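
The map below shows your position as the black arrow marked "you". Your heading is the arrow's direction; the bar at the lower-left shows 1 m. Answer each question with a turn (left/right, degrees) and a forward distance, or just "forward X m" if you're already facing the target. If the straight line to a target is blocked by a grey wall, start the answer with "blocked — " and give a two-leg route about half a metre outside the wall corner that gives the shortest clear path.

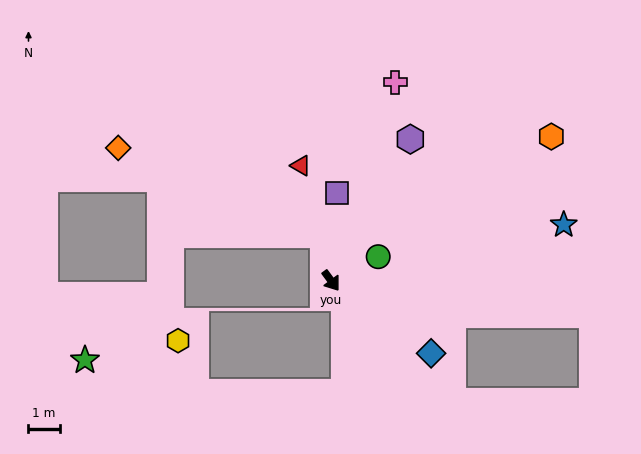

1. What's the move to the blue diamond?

turn left 18°, forward 3.9 m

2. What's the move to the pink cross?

turn left 126°, forward 6.7 m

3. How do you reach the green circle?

turn left 81°, forward 1.7 m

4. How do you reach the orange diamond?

blocked — turn left 153°, forward 1.5 m, then turn left 58°, forward 7.1 m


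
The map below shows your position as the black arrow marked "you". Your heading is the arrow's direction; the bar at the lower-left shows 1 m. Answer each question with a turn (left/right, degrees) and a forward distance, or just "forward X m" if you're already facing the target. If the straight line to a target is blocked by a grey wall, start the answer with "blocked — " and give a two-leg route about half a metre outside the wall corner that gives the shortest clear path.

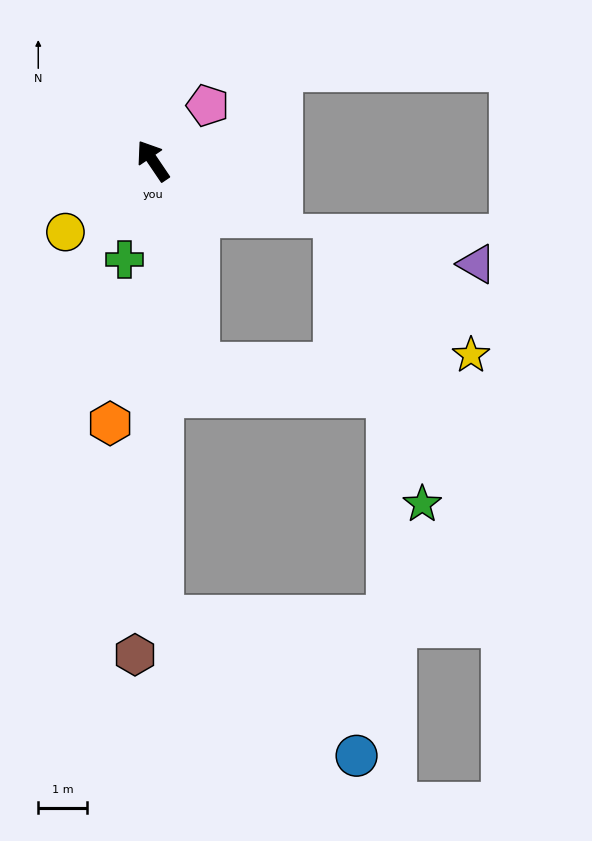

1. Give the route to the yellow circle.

turn left 95°, forward 2.3 m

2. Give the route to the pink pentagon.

turn right 79°, forward 1.6 m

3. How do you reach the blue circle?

blocked — turn left 147°, forward 9.3 m, then turn left 53°, forward 4.9 m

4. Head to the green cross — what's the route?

turn left 130°, forward 2.1 m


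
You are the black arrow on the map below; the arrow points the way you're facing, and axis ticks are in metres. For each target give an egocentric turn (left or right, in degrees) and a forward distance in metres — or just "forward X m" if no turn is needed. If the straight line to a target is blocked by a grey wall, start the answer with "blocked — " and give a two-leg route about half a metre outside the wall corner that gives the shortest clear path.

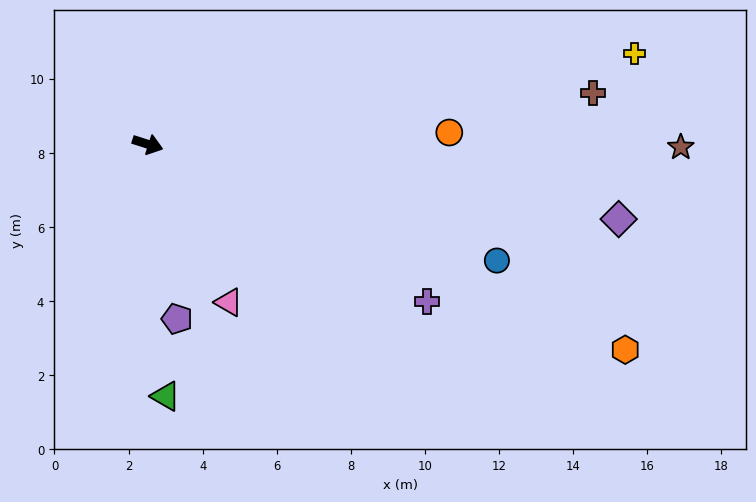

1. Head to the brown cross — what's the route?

turn left 24°, forward 12.1 m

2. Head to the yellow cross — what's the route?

turn left 28°, forward 13.4 m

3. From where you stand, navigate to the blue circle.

forward 9.9 m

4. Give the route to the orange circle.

turn left 20°, forward 8.1 m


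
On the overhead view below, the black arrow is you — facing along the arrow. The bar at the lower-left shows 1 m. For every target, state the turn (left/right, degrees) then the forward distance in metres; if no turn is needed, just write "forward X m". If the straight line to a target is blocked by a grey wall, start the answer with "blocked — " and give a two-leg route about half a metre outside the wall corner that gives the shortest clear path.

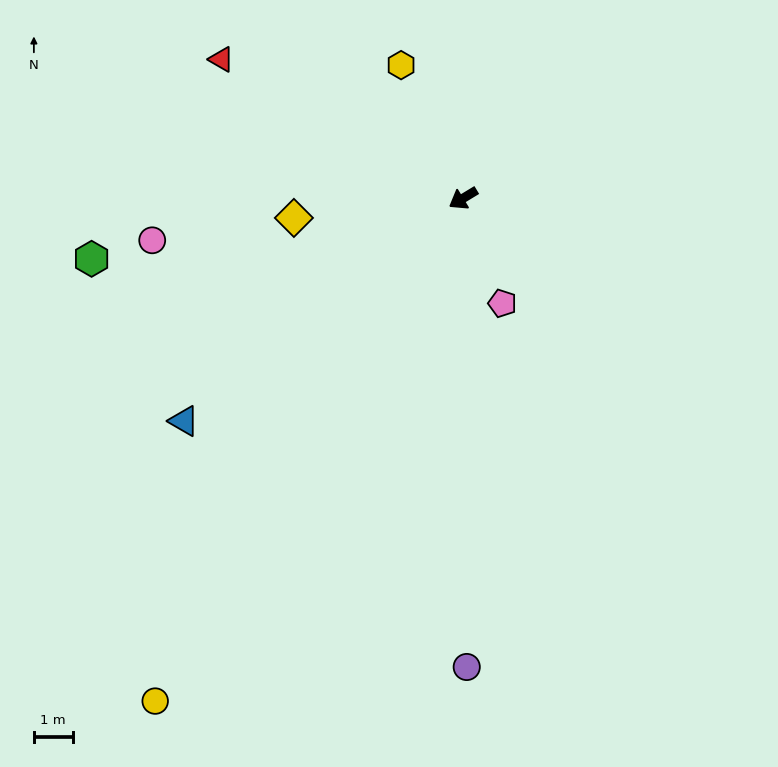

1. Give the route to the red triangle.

turn right 61°, forward 7.2 m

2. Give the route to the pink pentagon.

turn left 79°, forward 2.9 m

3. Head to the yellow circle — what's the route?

turn left 27°, forward 15.2 m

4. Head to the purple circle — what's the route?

turn left 59°, forward 12.1 m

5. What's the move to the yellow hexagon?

turn right 96°, forward 3.8 m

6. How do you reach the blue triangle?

turn left 7°, forward 9.2 m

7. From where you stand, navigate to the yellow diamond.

turn right 25°, forward 4.4 m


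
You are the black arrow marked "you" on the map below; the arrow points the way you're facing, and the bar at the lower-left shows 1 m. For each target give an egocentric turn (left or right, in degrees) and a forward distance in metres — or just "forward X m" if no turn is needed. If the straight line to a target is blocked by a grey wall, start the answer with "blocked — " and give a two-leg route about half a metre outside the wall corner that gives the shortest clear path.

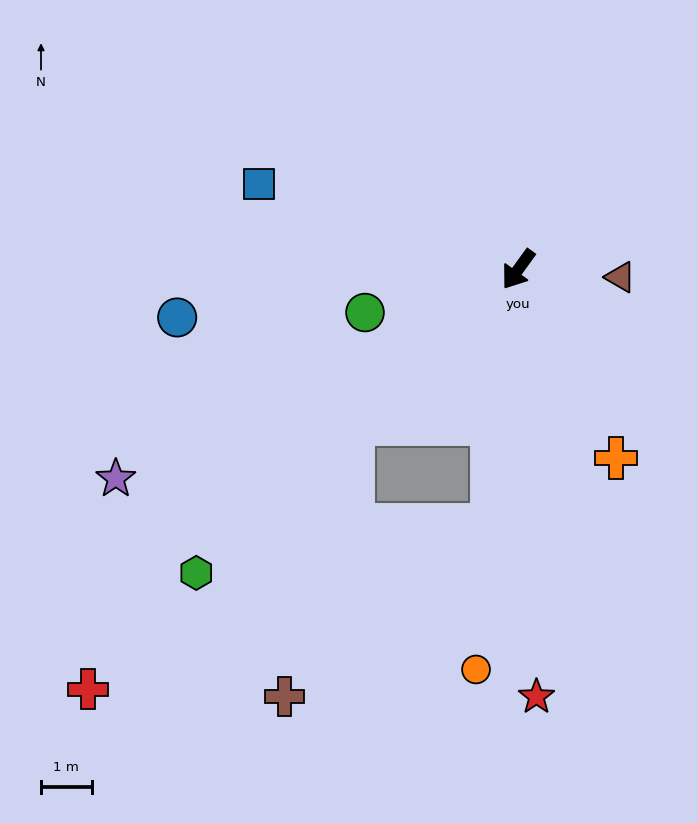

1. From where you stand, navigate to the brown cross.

blocked — turn right 11°, forward 4.5 m, then turn left 33°, forward 5.6 m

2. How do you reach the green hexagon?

turn right 11°, forward 8.8 m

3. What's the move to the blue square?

turn right 72°, forward 5.4 m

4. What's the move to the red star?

turn left 38°, forward 8.5 m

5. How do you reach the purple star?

turn right 27°, forward 9.0 m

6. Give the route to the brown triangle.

turn left 122°, forward 2.0 m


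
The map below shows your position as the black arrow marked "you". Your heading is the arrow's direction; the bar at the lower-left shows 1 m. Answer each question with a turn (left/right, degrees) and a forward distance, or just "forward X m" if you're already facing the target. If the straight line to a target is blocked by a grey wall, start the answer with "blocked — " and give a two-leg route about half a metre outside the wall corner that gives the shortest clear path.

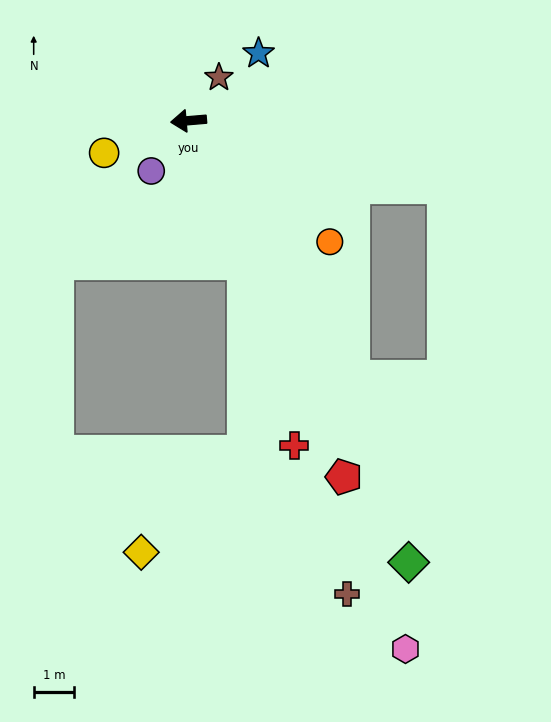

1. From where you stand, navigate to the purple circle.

turn left 49°, forward 1.5 m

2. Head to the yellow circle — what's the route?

turn left 16°, forward 2.2 m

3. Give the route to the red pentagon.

turn left 109°, forward 9.6 m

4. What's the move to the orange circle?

turn left 135°, forward 4.6 m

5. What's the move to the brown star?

turn right 130°, forward 1.3 m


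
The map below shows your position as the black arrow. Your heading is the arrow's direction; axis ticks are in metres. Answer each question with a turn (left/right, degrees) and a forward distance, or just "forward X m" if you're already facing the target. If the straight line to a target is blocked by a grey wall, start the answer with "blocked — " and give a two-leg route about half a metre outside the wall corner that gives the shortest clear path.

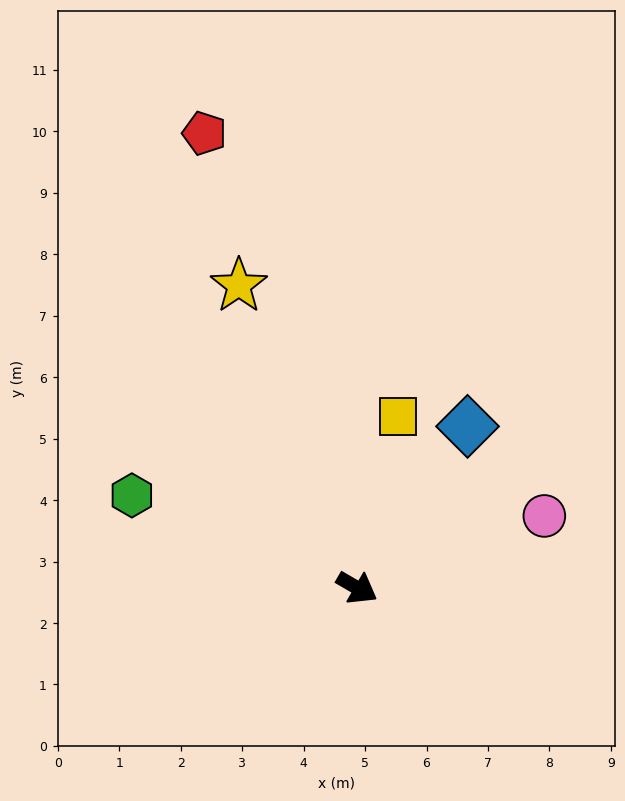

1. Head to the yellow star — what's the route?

turn left 142°, forward 5.3 m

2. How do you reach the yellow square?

turn left 107°, forward 2.9 m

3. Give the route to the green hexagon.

turn right 172°, forward 4.0 m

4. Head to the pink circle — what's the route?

turn left 51°, forward 3.3 m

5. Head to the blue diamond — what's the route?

turn left 86°, forward 3.2 m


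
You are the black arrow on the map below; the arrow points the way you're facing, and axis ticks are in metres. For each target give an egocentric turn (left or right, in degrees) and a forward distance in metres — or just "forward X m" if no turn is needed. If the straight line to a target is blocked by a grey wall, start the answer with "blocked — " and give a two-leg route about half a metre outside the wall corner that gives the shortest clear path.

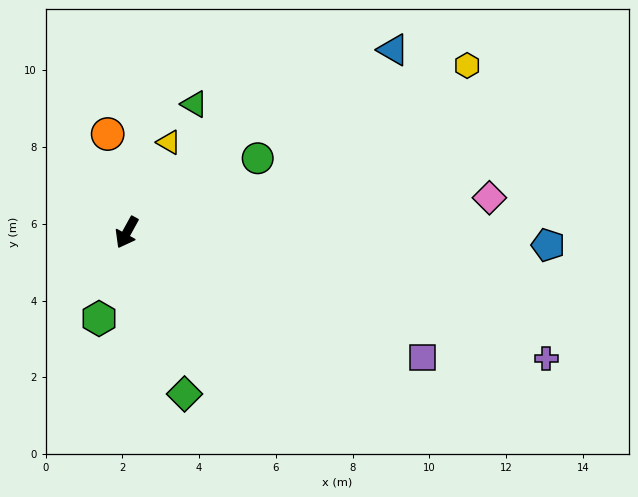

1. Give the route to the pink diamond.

turn left 124°, forward 9.5 m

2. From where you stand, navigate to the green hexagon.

turn left 11°, forward 2.4 m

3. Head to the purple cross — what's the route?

turn left 102°, forward 11.4 m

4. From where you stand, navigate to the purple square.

turn left 96°, forward 8.4 m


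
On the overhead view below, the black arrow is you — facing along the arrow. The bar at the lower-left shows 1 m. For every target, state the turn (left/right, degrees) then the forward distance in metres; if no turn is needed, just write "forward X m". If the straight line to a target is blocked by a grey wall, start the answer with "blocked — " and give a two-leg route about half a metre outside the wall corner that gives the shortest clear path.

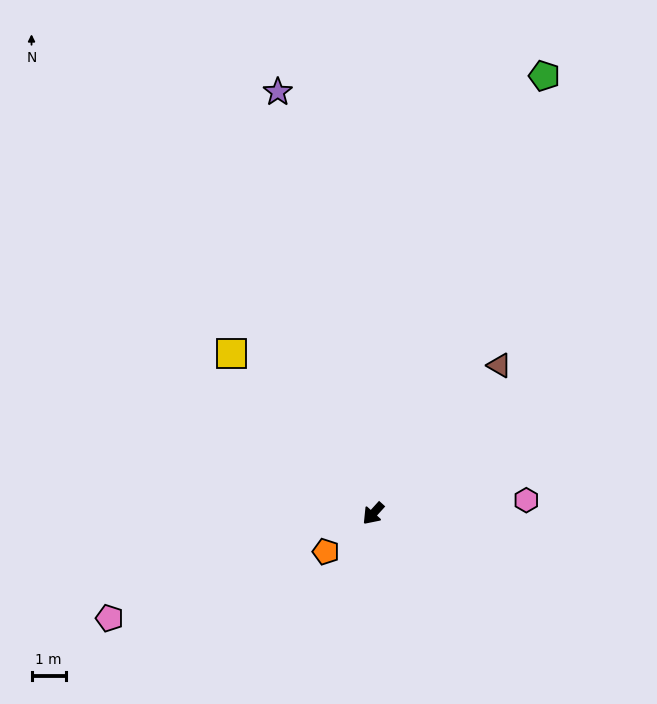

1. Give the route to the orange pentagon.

turn right 9°, forward 1.8 m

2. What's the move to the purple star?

turn right 125°, forward 12.7 m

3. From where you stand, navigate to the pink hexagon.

turn left 137°, forward 4.5 m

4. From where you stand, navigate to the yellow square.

turn right 96°, forward 6.2 m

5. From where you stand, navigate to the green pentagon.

turn right 159°, forward 13.8 m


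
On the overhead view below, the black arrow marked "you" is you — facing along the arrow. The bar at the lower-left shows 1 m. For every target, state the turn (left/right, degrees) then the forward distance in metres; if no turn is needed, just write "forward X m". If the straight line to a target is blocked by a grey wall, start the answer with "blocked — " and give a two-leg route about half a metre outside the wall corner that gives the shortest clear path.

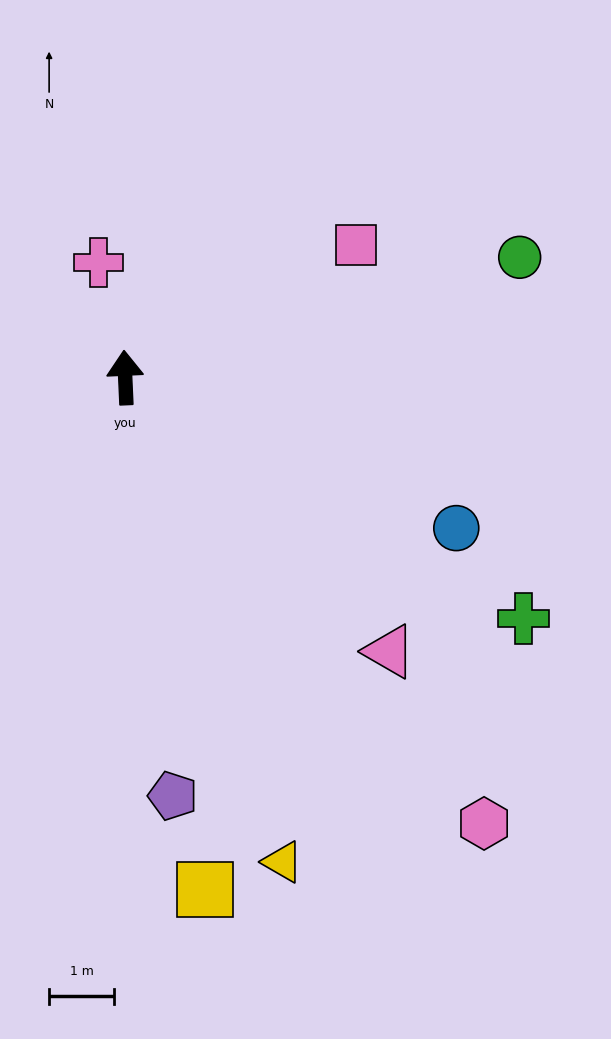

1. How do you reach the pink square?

turn right 63°, forward 4.1 m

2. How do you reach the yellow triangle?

turn right 165°, forward 7.8 m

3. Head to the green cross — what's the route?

turn right 124°, forward 7.1 m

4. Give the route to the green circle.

turn right 76°, forward 6.3 m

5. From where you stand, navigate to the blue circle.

turn right 117°, forward 5.6 m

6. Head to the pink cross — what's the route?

turn left 10°, forward 1.8 m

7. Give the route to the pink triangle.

turn right 139°, forward 5.8 m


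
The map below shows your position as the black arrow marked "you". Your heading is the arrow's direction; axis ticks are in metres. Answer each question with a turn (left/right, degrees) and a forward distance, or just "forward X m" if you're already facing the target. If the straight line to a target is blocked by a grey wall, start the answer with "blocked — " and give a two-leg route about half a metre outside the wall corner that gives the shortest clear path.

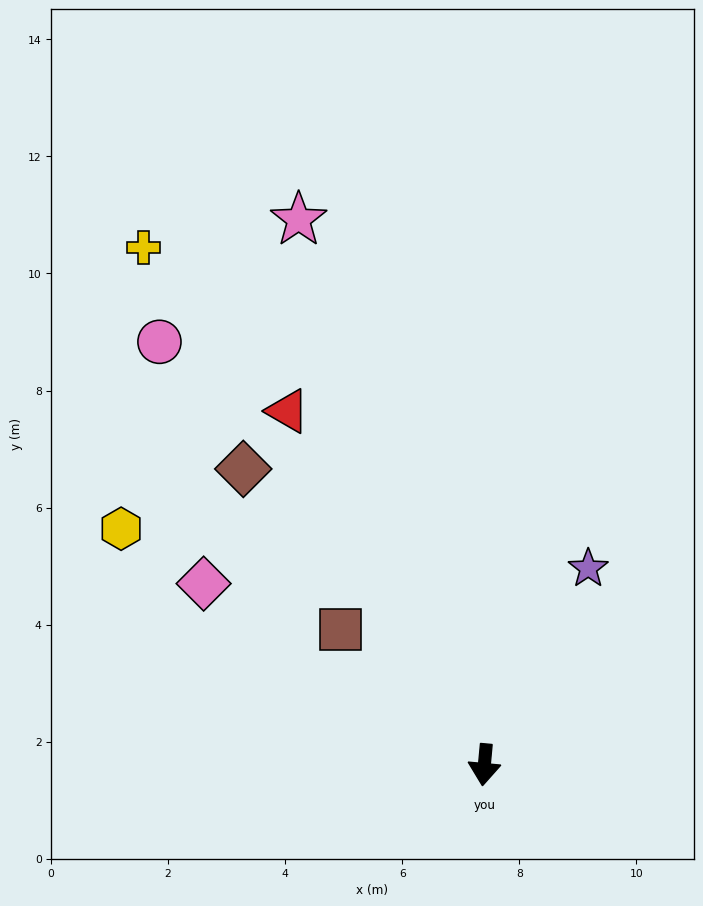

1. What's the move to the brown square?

turn right 128°, forward 3.4 m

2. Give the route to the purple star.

turn left 157°, forward 3.8 m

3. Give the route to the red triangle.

turn right 146°, forward 6.9 m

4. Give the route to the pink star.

turn right 156°, forward 9.8 m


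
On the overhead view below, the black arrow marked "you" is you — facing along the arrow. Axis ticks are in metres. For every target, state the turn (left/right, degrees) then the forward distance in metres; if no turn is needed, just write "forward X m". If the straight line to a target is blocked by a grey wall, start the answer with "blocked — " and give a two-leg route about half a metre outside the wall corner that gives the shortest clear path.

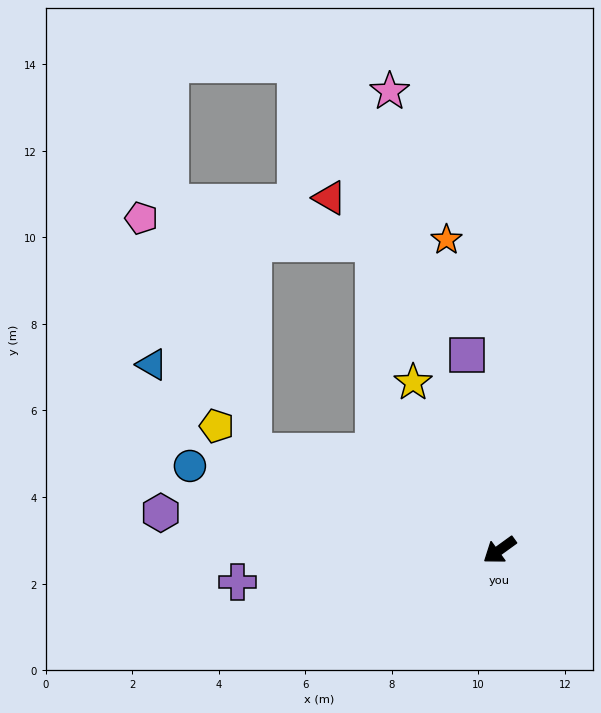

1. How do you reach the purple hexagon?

turn right 42°, forward 7.9 m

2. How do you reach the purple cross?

turn right 29°, forward 6.1 m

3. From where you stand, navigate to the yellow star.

turn right 99°, forward 4.4 m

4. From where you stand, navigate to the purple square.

turn right 116°, forward 4.6 m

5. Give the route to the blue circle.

turn right 51°, forward 7.4 m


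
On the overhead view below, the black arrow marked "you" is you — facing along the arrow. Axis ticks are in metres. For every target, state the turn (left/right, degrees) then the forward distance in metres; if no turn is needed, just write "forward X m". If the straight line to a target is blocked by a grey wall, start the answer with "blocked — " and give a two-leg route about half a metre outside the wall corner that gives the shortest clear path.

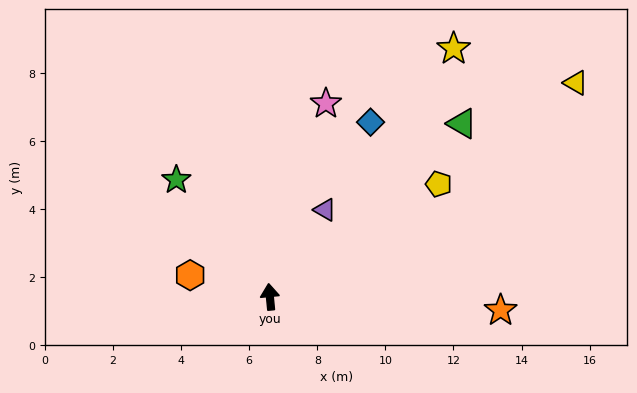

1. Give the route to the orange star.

turn right 99°, forward 6.8 m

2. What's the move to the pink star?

turn right 22°, forward 5.9 m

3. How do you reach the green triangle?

turn right 53°, forward 7.6 m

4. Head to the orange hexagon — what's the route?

turn left 69°, forward 2.4 m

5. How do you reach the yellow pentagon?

turn right 62°, forward 6.0 m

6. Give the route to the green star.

turn left 33°, forward 4.4 m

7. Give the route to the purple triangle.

turn right 38°, forward 3.0 m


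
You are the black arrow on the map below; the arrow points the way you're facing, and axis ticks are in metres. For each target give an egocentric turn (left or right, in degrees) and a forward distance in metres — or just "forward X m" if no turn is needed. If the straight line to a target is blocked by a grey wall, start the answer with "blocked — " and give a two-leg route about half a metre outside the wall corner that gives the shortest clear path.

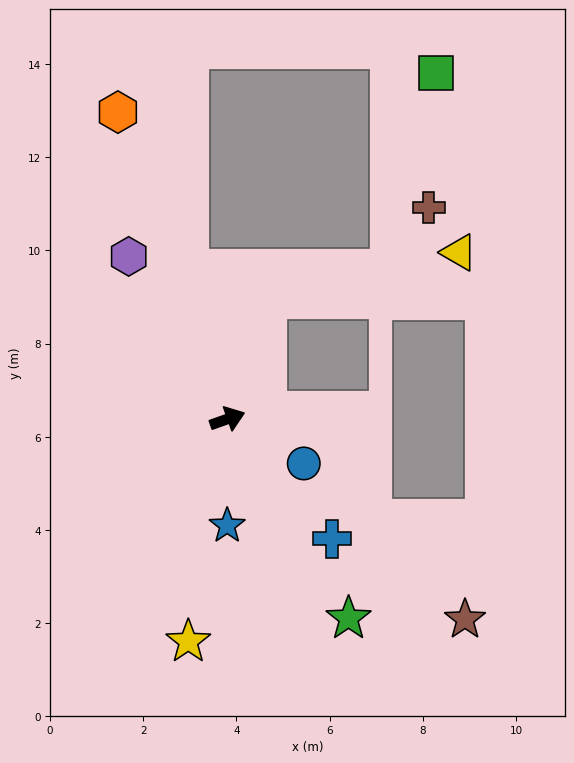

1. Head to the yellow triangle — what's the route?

blocked — turn left 52°, forward 2.7 m, then turn right 58°, forward 4.2 m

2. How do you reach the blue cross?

turn right 69°, forward 3.4 m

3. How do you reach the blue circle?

turn right 50°, forward 1.9 m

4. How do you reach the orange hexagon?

turn left 90°, forward 7.0 m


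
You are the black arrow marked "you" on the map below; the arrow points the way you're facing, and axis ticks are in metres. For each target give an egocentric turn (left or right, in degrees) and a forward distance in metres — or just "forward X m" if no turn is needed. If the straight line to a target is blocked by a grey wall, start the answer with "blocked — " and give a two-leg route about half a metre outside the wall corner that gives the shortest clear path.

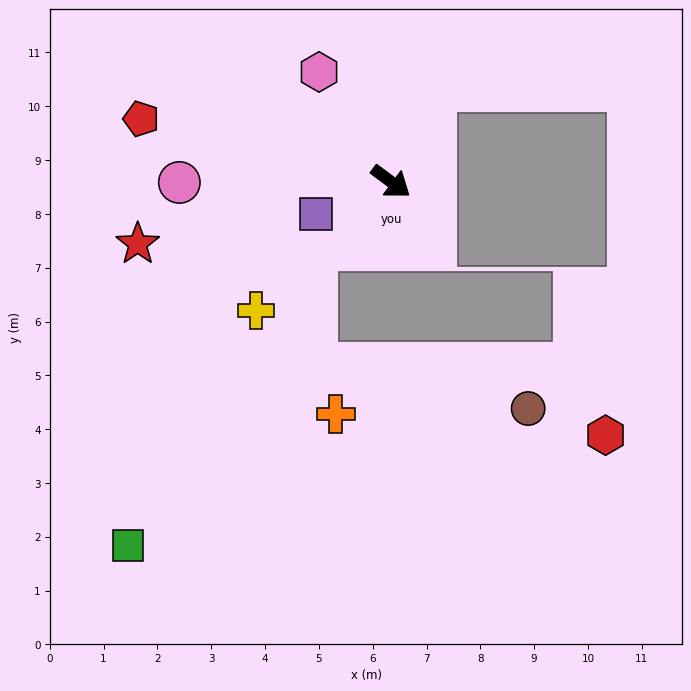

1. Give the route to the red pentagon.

turn right 157°, forward 4.8 m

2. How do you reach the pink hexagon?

turn left 160°, forward 2.4 m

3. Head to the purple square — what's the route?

turn right 120°, forward 1.5 m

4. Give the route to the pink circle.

turn right 143°, forward 3.9 m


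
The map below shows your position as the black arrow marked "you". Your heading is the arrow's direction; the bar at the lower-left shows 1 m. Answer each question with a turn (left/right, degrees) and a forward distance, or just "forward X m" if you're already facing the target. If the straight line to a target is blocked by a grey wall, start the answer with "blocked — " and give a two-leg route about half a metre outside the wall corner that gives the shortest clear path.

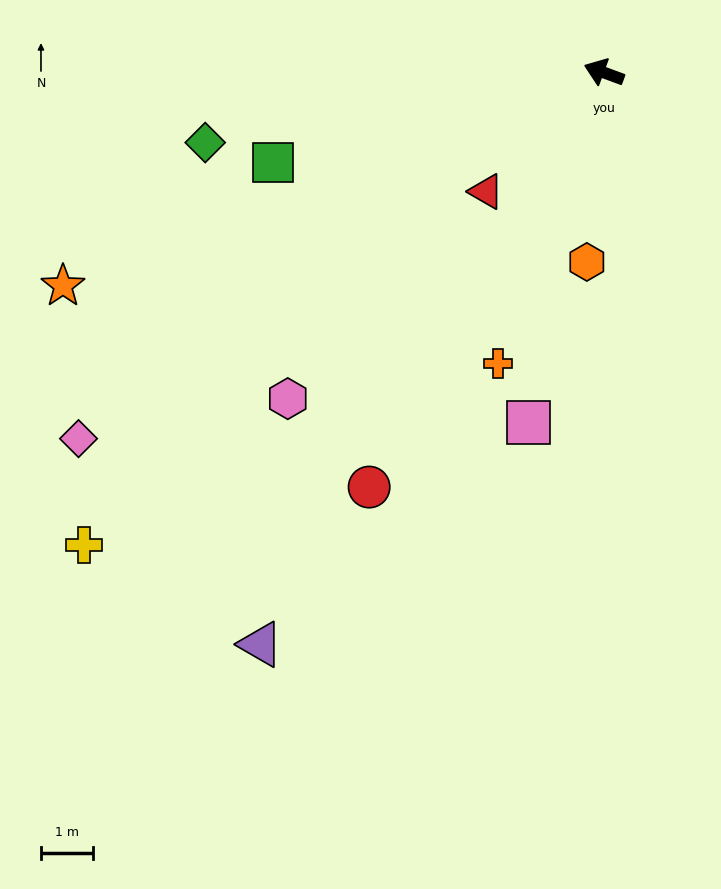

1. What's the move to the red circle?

turn left 81°, forward 9.2 m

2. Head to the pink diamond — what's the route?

turn left 55°, forward 12.4 m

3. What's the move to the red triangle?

turn left 66°, forward 3.2 m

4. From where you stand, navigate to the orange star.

turn left 42°, forward 11.3 m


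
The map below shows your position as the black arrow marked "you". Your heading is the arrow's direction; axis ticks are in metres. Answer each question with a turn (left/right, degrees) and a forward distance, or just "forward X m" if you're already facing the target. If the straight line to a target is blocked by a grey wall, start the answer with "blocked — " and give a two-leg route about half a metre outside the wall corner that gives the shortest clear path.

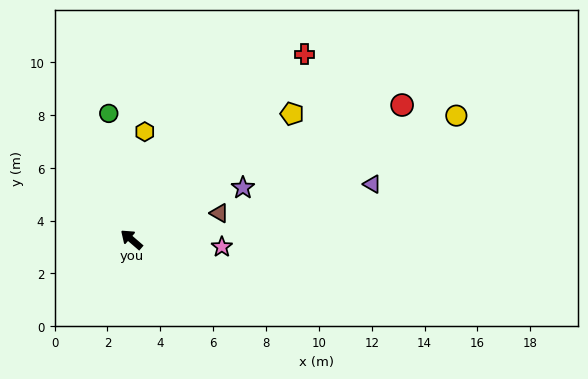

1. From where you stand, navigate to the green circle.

turn right 39°, forward 4.8 m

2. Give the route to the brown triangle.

turn right 123°, forward 3.5 m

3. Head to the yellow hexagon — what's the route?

turn right 56°, forward 4.1 m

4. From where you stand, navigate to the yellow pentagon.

turn right 101°, forward 7.7 m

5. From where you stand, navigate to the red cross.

turn right 92°, forward 9.6 m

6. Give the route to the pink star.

turn right 144°, forward 3.4 m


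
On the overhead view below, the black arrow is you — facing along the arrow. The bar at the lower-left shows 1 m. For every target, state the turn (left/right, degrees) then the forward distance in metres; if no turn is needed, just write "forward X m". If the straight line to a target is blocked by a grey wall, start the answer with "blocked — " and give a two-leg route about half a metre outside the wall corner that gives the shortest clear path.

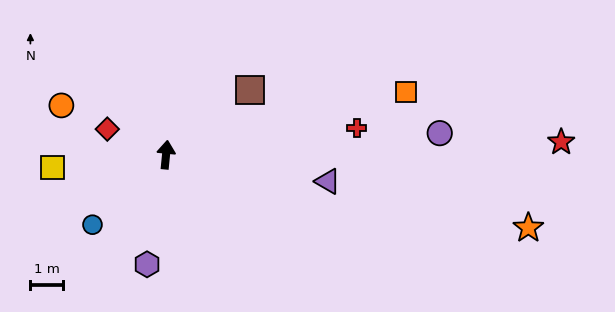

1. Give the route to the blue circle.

turn left 139°, forward 3.1 m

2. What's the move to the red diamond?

turn left 72°, forward 2.0 m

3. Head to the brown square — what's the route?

turn right 47°, forward 3.2 m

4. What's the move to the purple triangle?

turn right 94°, forward 5.0 m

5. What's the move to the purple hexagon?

turn left 176°, forward 3.4 m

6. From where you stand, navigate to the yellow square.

turn left 102°, forward 3.5 m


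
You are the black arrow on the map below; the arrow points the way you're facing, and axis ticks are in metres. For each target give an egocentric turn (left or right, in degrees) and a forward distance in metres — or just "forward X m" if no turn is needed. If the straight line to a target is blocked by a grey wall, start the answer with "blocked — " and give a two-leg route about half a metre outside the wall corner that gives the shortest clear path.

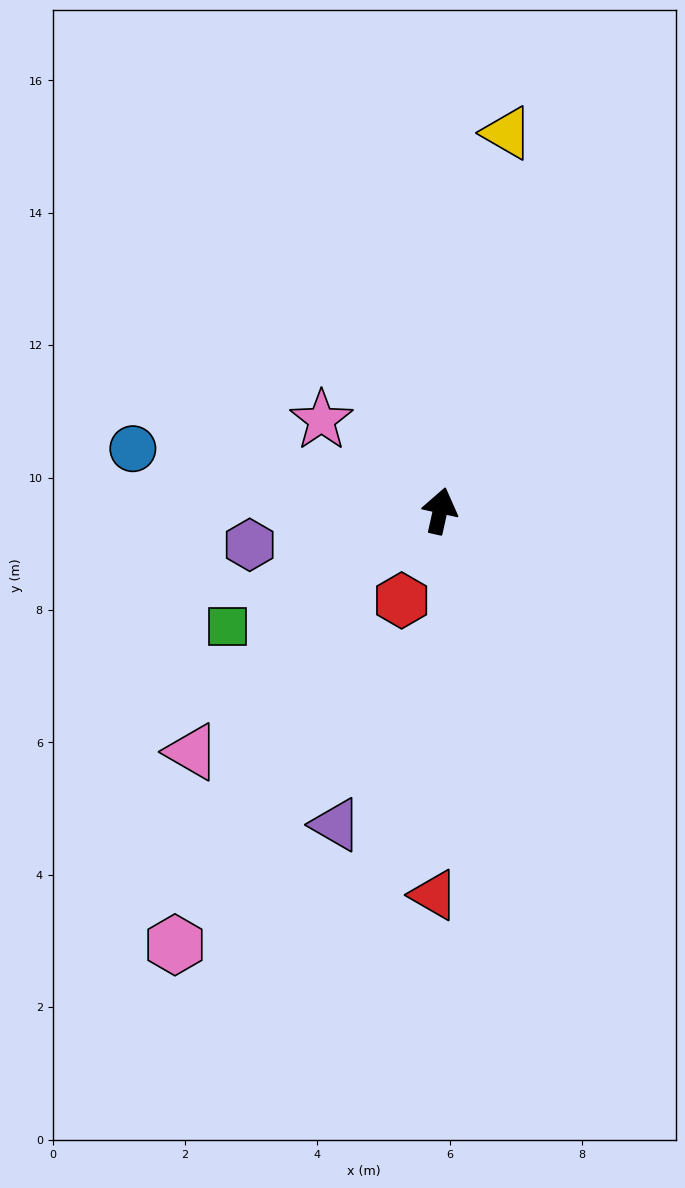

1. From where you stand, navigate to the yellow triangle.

turn left 2°, forward 5.8 m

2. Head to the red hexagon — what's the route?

turn left 169°, forward 1.5 m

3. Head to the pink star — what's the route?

turn left 65°, forward 2.3 m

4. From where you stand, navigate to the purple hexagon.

turn left 113°, forward 2.9 m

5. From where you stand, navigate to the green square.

turn left 131°, forward 3.7 m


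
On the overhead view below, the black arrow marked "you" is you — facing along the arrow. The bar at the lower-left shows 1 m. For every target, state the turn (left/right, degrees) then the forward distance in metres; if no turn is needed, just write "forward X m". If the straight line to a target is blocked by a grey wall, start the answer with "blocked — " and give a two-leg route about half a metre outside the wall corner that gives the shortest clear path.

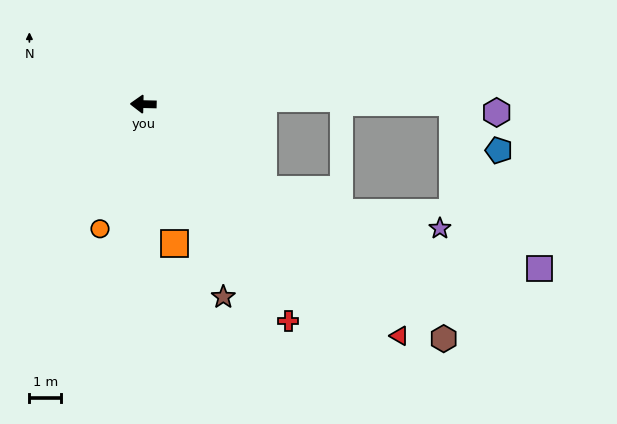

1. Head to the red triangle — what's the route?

turn left 139°, forward 10.9 m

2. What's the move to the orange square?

turn left 104°, forward 4.5 m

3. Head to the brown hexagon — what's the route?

turn left 143°, forward 12.0 m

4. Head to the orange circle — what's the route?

turn left 72°, forward 4.2 m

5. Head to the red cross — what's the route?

turn left 125°, forward 8.2 m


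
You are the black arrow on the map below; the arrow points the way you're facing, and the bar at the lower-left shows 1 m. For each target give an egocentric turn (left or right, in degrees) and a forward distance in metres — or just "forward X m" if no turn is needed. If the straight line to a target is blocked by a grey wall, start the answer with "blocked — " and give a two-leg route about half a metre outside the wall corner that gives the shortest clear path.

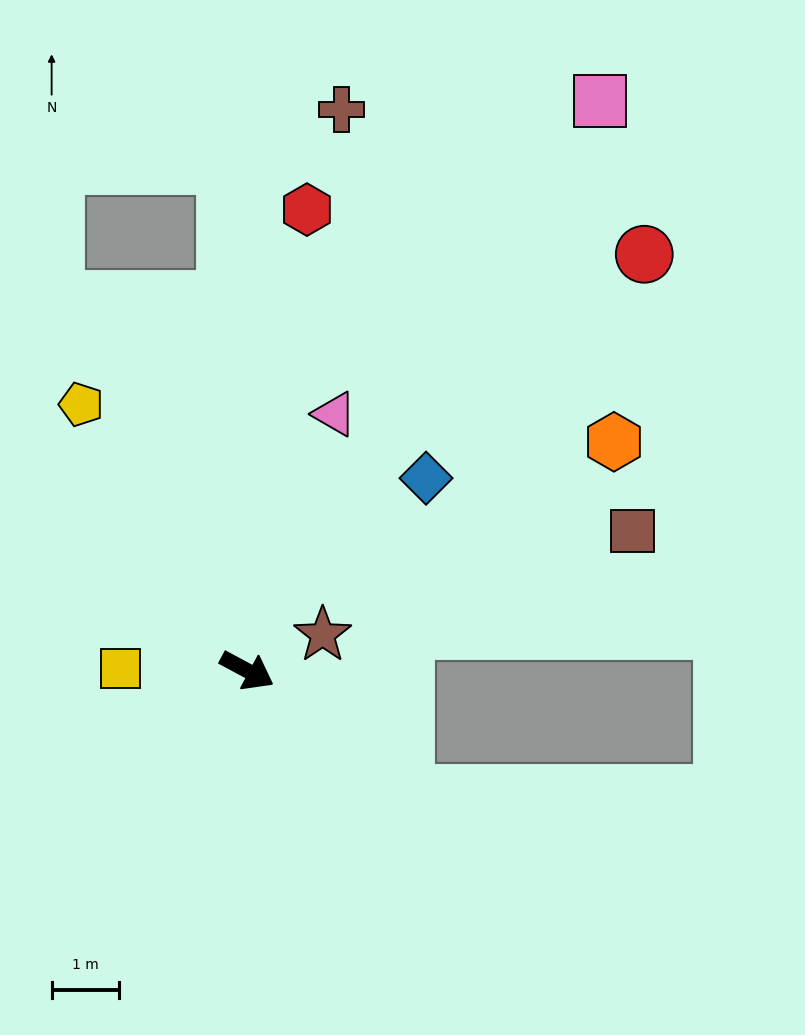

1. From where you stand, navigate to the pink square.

turn left 86°, forward 9.9 m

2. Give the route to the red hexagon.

turn left 111°, forward 6.9 m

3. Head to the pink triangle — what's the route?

turn left 99°, forward 4.0 m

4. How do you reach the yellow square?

turn right 153°, forward 1.9 m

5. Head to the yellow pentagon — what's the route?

turn left 150°, forward 4.6 m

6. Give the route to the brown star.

turn left 54°, forward 1.2 m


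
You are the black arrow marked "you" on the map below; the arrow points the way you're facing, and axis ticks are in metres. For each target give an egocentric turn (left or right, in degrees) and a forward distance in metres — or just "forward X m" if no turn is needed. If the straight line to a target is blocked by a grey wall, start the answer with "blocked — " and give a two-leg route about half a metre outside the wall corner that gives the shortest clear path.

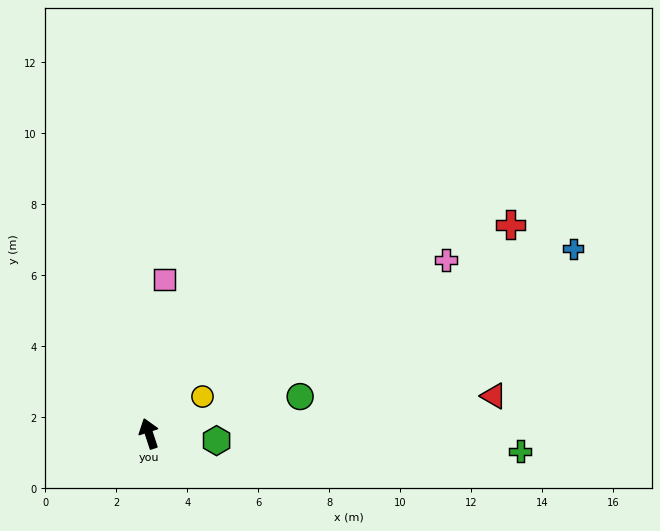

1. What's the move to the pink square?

turn right 24°, forward 4.4 m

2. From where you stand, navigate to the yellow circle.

turn right 73°, forward 1.8 m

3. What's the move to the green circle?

turn right 94°, forward 4.4 m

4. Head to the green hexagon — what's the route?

turn right 114°, forward 1.9 m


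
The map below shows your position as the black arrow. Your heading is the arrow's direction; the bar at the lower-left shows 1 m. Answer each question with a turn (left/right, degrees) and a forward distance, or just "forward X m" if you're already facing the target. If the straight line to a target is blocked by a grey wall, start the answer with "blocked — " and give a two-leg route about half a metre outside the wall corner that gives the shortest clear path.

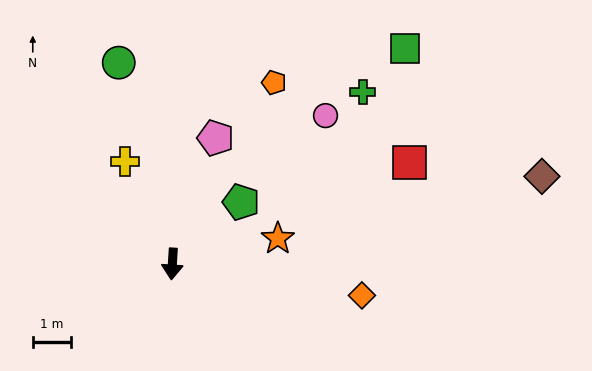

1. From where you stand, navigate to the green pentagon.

turn left 136°, forward 2.4 m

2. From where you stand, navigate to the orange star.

turn left 107°, forward 2.8 m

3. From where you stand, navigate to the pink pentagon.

turn left 165°, forward 3.5 m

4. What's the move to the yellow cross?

turn right 152°, forward 2.9 m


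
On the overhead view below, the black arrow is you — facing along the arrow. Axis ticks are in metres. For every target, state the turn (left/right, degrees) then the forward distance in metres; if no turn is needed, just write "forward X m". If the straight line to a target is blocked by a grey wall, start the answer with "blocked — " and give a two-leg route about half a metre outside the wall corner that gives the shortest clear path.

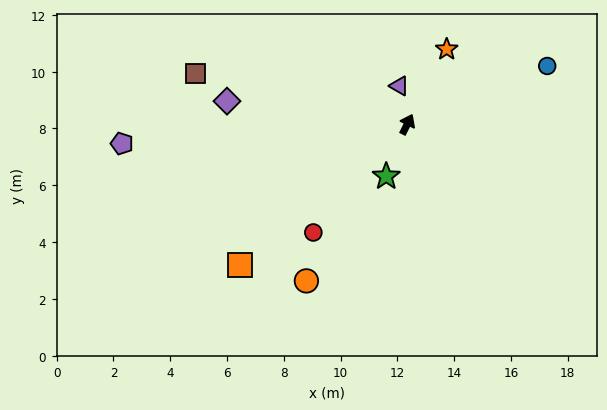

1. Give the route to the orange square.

turn left 157°, forward 7.7 m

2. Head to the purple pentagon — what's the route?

turn left 120°, forward 10.1 m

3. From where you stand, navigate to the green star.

turn right 175°, forward 2.0 m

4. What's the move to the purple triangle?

turn left 38°, forward 1.4 m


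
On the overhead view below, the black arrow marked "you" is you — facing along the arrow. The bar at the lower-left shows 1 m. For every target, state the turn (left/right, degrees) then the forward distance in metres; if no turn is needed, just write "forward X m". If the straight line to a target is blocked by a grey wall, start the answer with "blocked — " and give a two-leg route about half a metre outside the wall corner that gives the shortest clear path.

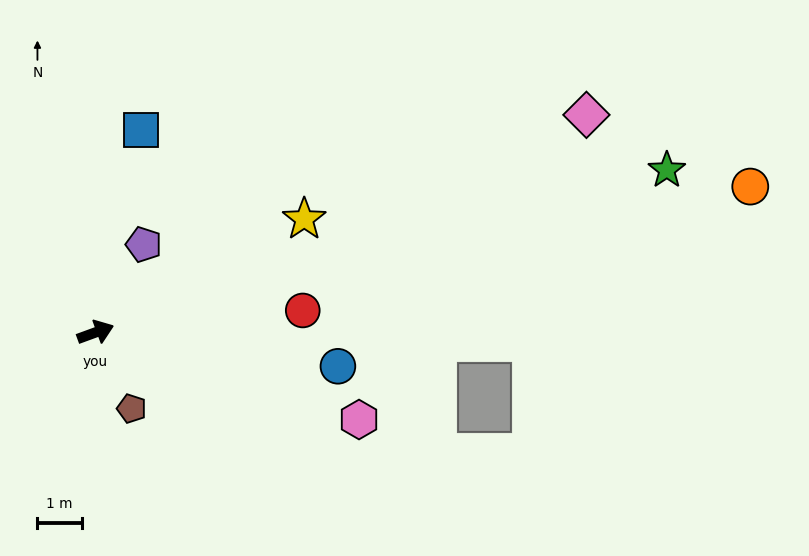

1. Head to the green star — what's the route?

turn right 4°, forward 13.5 m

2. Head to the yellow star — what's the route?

turn left 8°, forward 5.4 m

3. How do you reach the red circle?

turn right 14°, forward 4.7 m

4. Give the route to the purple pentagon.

turn left 41°, forward 2.3 m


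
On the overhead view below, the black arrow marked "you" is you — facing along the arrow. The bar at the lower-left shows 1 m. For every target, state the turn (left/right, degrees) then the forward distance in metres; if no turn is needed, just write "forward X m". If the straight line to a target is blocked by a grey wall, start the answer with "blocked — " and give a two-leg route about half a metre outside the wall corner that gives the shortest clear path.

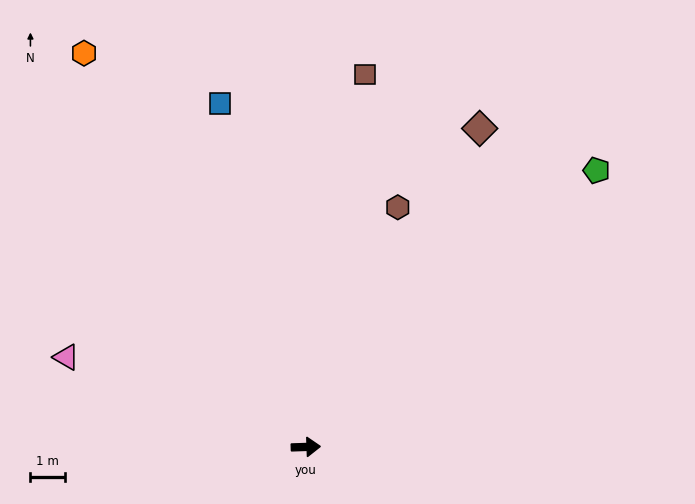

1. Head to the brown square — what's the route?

turn left 79°, forward 10.8 m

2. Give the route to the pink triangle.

turn left 157°, forward 7.3 m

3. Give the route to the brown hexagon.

turn left 67°, forward 7.3 m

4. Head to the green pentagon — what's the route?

turn left 42°, forward 11.5 m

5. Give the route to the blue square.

turn left 102°, forward 10.1 m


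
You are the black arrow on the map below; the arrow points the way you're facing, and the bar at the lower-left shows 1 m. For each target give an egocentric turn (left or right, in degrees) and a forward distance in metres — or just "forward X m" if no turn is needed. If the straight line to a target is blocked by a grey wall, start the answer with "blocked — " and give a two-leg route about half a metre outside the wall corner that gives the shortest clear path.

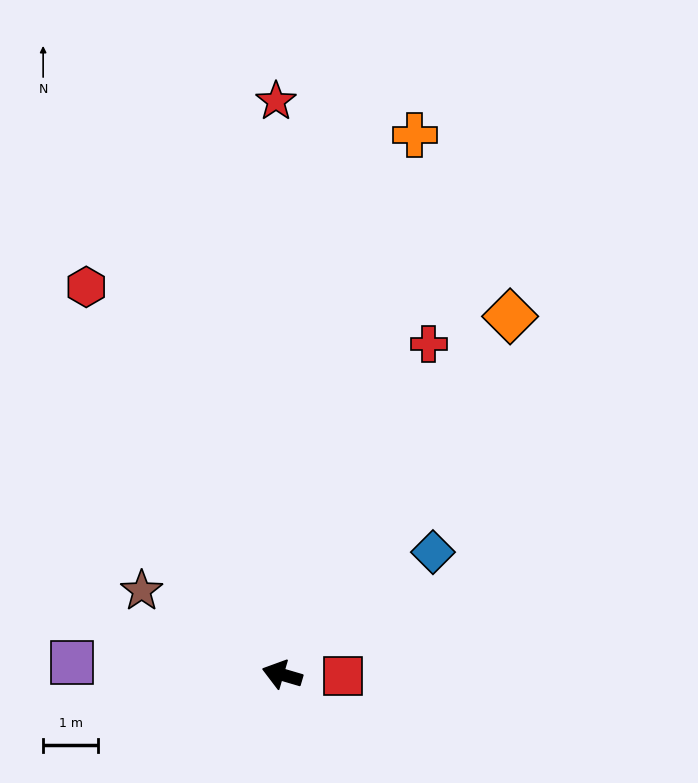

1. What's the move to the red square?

turn right 165°, forward 1.1 m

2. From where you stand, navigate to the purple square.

turn left 13°, forward 3.8 m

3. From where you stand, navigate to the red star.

turn right 73°, forward 10.4 m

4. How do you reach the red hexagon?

turn right 47°, forward 7.9 m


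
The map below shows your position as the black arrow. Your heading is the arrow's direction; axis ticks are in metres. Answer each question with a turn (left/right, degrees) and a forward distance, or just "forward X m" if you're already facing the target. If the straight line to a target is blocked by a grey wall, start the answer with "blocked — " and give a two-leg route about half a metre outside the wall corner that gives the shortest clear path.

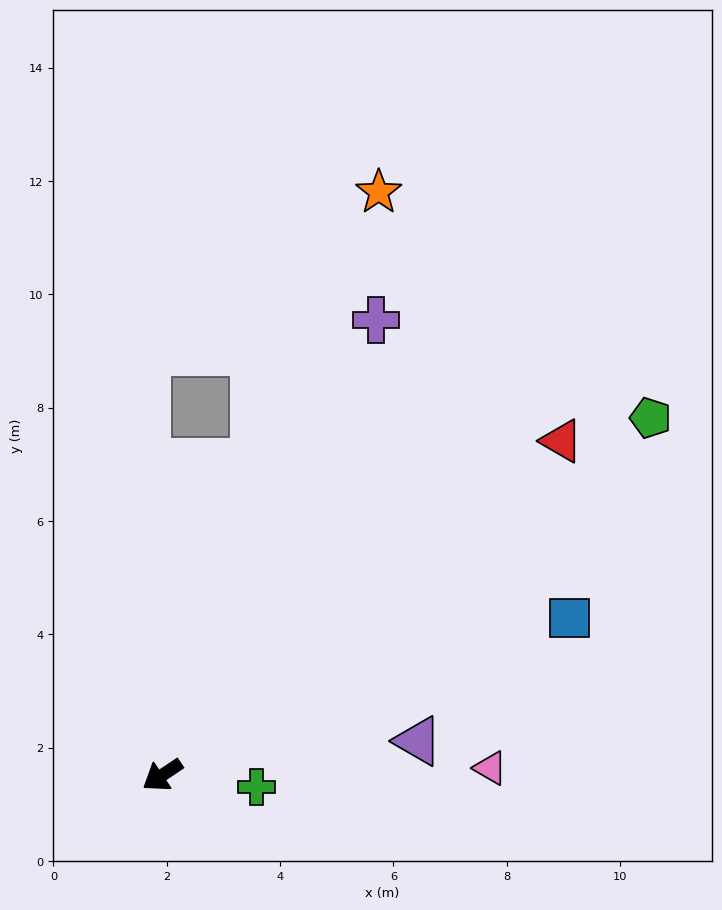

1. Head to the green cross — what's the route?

turn left 139°, forward 1.7 m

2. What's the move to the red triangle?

turn right 174°, forward 9.2 m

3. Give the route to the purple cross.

turn right 149°, forward 8.9 m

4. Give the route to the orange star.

turn right 144°, forward 11.0 m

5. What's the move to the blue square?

turn left 167°, forward 7.7 m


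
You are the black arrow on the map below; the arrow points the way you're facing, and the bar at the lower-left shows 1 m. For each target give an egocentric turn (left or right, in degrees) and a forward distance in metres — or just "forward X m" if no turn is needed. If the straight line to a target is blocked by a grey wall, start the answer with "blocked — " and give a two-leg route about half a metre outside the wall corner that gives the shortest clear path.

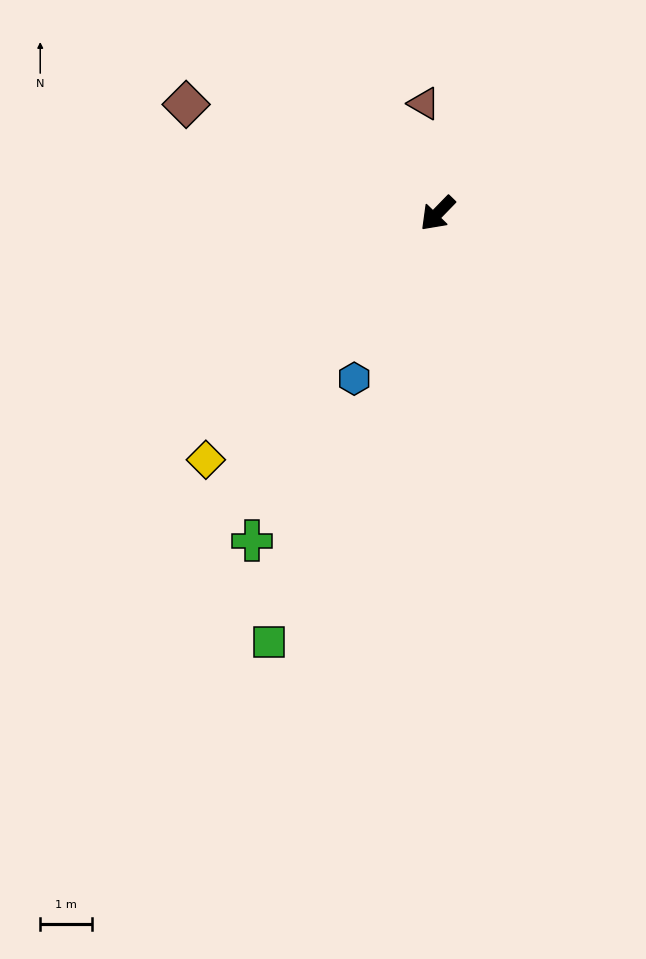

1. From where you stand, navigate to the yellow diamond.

forward 6.5 m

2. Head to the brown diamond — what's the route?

turn right 69°, forward 5.3 m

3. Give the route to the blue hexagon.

turn left 17°, forward 3.6 m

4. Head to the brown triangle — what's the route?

turn right 129°, forward 2.1 m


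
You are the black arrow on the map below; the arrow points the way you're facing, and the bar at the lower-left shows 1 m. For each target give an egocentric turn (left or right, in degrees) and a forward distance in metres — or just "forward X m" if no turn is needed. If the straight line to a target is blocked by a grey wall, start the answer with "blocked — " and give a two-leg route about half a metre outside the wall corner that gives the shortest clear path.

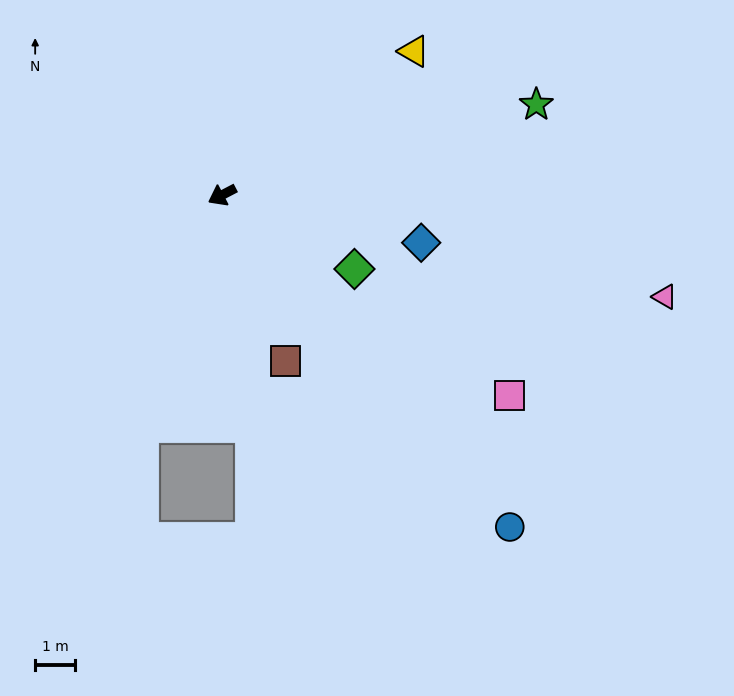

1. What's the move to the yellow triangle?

turn right 171°, forward 6.0 m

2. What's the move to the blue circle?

turn left 103°, forward 11.0 m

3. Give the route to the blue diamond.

turn left 139°, forward 5.1 m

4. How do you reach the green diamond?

turn left 123°, forward 3.8 m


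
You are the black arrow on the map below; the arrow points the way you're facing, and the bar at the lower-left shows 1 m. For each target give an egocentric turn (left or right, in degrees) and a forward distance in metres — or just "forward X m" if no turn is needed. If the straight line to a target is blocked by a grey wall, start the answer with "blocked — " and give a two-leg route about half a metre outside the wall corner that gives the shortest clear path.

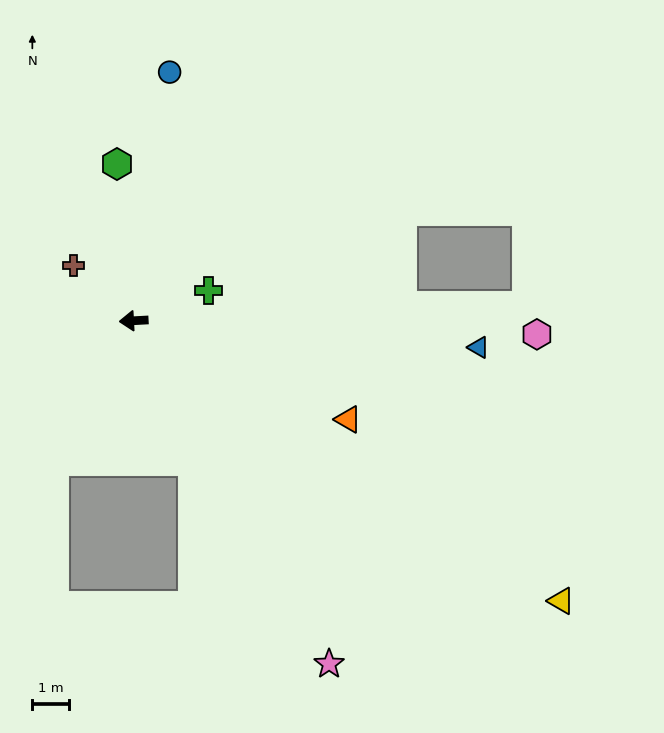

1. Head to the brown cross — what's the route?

turn right 45°, forward 2.3 m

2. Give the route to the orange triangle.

turn left 152°, forward 6.5 m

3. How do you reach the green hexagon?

turn right 87°, forward 4.3 m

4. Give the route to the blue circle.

turn right 101°, forward 6.9 m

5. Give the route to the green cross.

turn right 161°, forward 2.2 m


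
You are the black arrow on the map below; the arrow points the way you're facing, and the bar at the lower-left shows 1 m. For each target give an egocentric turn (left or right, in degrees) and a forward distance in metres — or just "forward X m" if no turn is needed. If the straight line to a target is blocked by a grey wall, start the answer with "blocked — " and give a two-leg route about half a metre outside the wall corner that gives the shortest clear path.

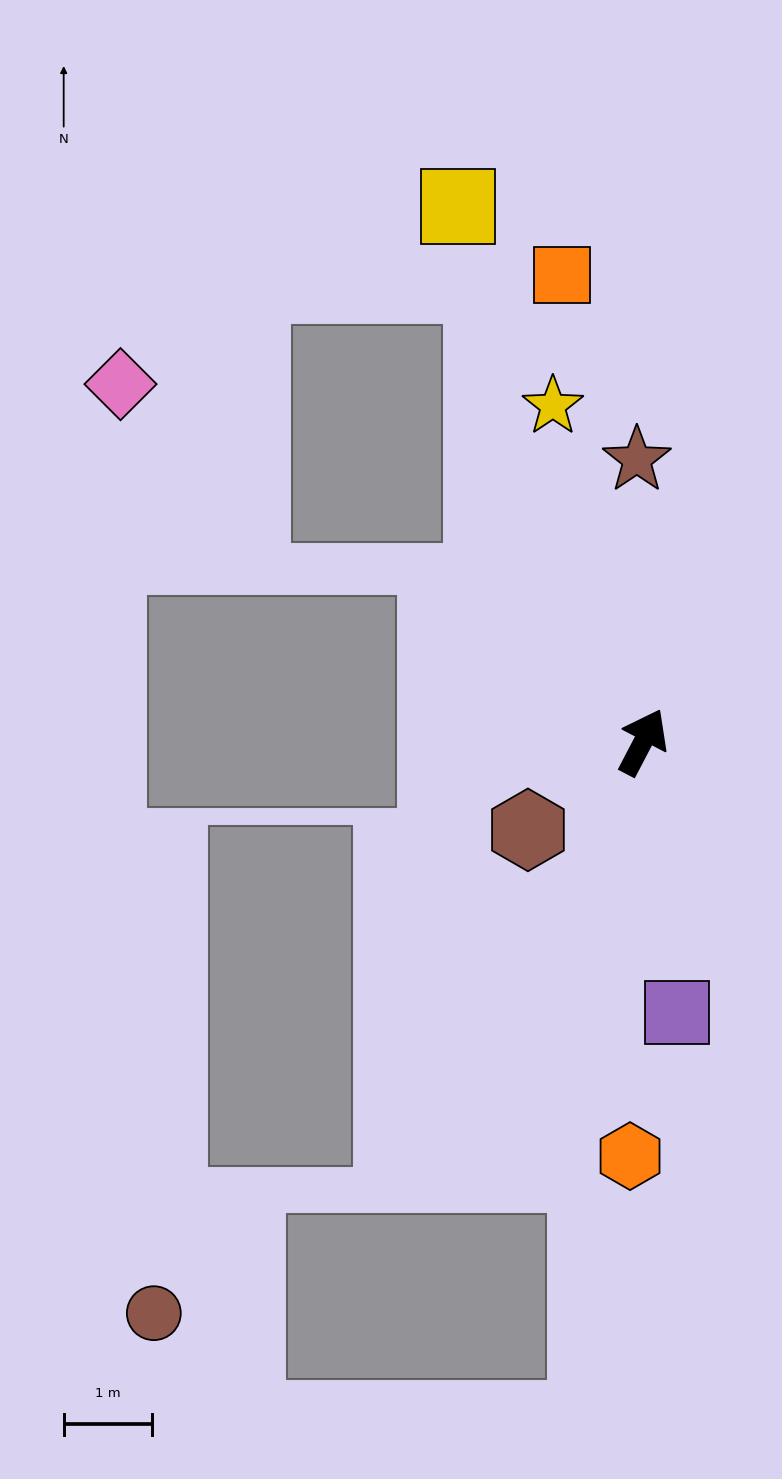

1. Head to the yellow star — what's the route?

turn left 43°, forward 3.9 m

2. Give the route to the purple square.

turn right 145°, forward 3.1 m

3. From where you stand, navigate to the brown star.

turn left 29°, forward 3.2 m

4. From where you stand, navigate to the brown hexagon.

turn left 155°, forward 1.6 m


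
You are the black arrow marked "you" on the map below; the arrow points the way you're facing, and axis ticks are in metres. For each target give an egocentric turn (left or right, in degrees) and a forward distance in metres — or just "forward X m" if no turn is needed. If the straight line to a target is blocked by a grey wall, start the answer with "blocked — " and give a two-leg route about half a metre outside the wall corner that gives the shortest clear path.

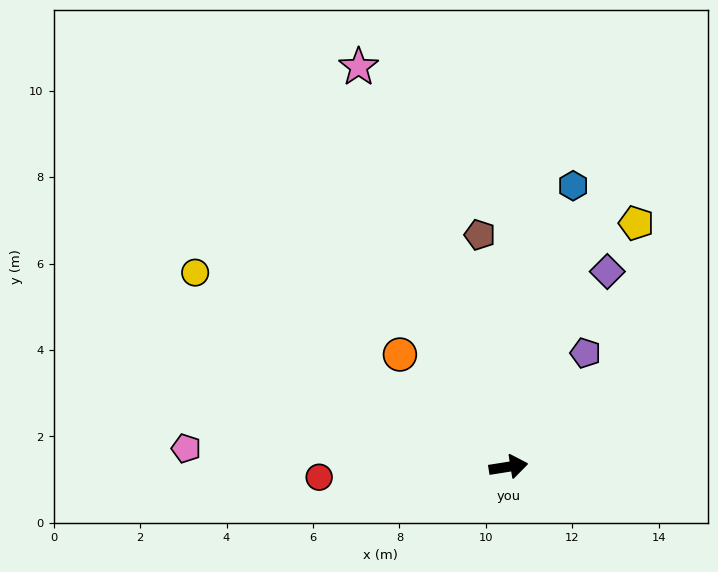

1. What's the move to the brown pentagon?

turn left 88°, forward 5.4 m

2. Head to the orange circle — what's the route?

turn left 125°, forward 3.6 m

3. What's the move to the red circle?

turn left 174°, forward 4.4 m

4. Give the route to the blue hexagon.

turn left 68°, forward 6.7 m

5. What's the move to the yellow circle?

turn left 139°, forward 8.5 m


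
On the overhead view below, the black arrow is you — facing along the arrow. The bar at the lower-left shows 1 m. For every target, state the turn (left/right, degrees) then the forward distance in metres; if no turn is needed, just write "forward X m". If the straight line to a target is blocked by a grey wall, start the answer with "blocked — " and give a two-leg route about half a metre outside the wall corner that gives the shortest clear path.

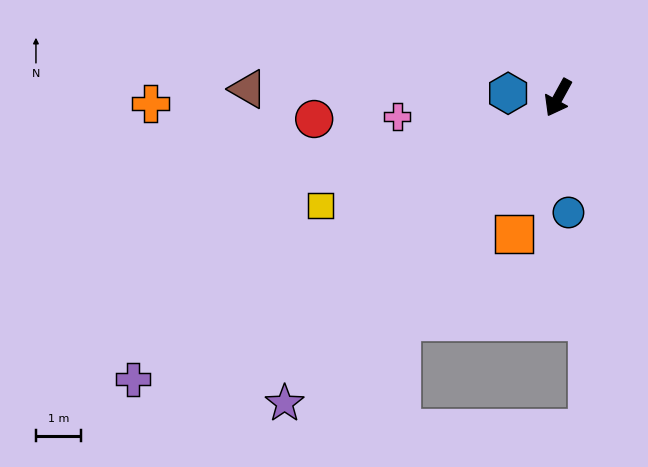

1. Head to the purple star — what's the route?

turn right 13°, forward 9.1 m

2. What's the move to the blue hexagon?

turn right 66°, forward 1.1 m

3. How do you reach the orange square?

turn left 11°, forward 3.2 m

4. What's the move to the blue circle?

turn left 34°, forward 2.6 m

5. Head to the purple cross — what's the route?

turn right 28°, forward 11.3 m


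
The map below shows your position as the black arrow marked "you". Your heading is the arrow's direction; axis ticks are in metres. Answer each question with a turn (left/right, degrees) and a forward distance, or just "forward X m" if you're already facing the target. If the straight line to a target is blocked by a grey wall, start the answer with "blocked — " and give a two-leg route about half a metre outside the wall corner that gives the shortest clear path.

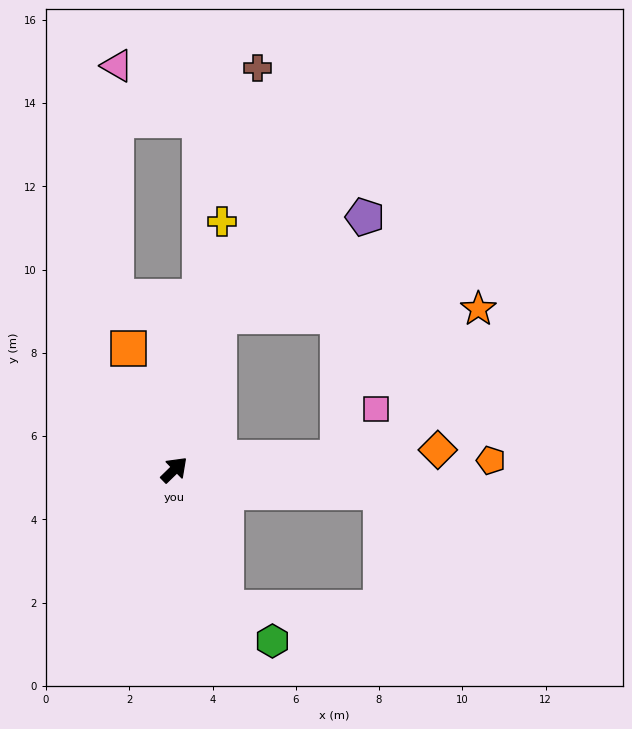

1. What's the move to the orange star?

blocked — turn left 30°, forward 3.8 m, then turn right 73°, forward 6.2 m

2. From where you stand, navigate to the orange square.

turn left 67°, forward 3.1 m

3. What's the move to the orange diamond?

turn right 40°, forward 6.3 m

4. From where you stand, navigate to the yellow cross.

turn left 35°, forward 6.1 m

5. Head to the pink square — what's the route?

blocked — turn right 40°, forward 3.9 m, then turn left 47°, forward 1.5 m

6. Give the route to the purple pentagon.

blocked — turn left 30°, forward 3.8 m, then turn right 40°, forward 4.2 m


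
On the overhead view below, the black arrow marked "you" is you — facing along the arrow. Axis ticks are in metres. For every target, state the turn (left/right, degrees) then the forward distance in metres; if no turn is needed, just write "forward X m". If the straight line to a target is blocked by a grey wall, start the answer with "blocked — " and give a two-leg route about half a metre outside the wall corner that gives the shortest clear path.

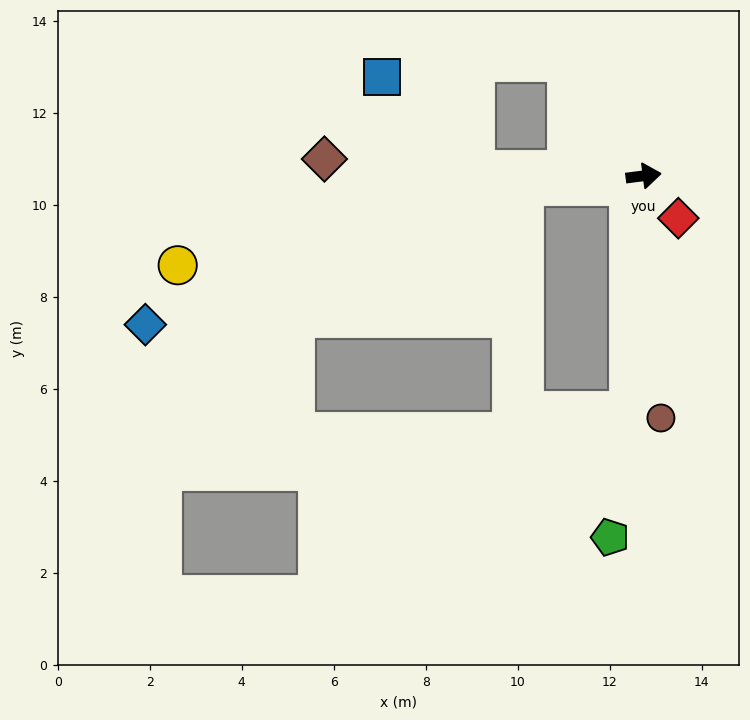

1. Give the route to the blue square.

blocked — turn left 170°, forward 3.7 m, then turn right 42°, forward 2.9 m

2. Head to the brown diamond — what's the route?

turn left 170°, forward 6.9 m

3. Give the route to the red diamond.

turn right 58°, forward 1.2 m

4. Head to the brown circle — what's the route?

turn right 93°, forward 5.3 m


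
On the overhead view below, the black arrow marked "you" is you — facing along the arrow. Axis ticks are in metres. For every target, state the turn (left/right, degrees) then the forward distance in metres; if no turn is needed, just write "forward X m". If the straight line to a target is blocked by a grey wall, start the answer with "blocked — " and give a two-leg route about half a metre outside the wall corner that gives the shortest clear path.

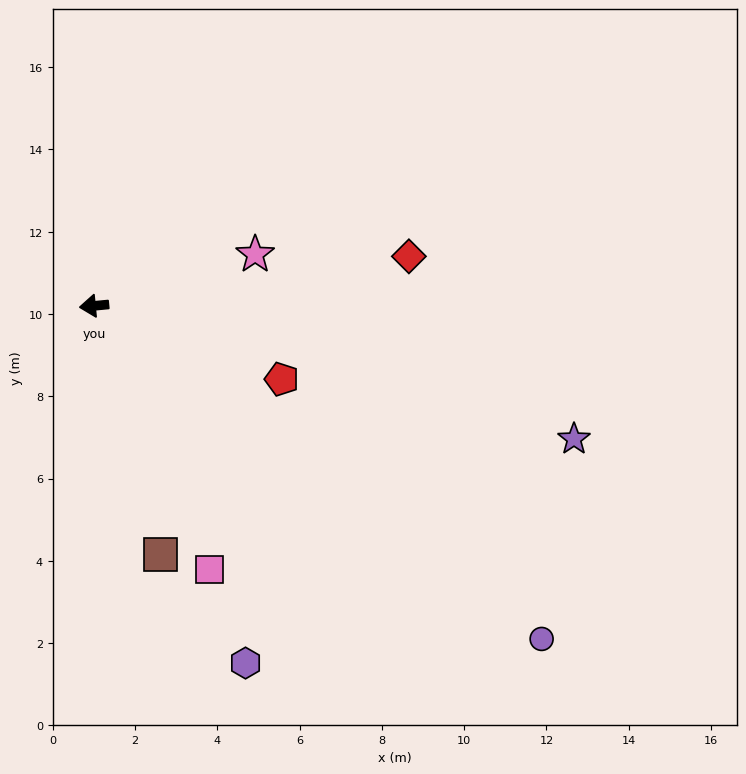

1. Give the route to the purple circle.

turn left 138°, forward 13.6 m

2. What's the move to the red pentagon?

turn left 153°, forward 4.9 m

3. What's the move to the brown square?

turn left 99°, forward 6.3 m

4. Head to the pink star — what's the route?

turn right 168°, forward 4.1 m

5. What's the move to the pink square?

turn left 108°, forward 7.0 m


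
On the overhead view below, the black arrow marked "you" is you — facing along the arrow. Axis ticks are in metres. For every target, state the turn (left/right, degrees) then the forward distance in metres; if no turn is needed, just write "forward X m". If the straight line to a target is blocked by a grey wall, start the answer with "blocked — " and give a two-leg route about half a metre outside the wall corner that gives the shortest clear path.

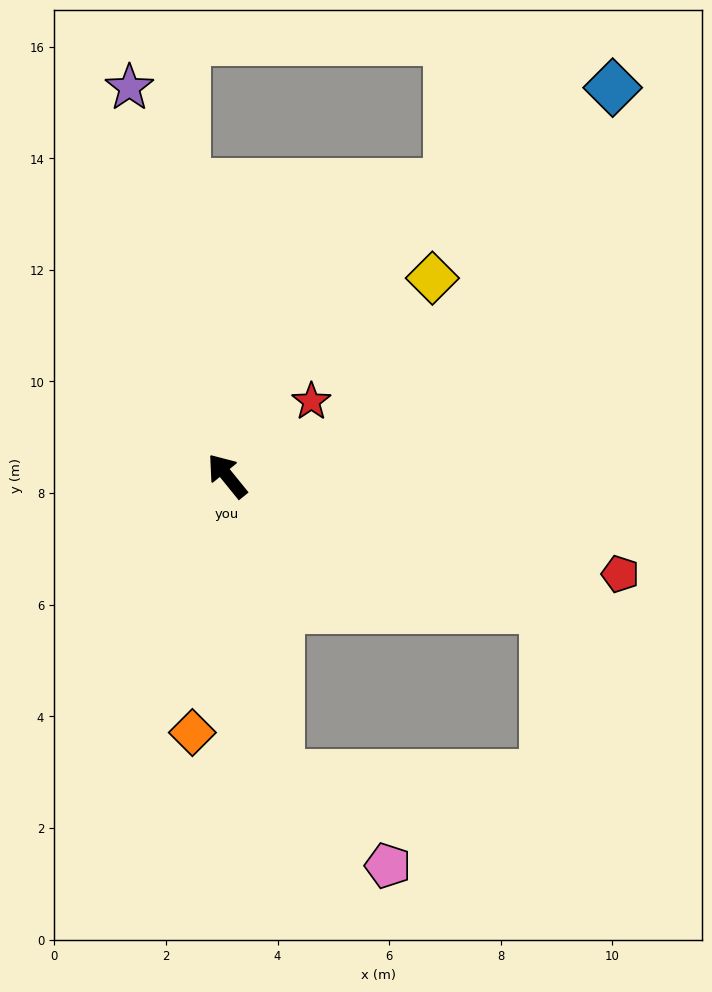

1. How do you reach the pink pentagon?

blocked — turn left 151°, forward 5.4 m, then turn left 39°, forward 2.5 m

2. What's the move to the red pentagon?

turn right 143°, forward 7.3 m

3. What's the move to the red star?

turn right 88°, forward 2.0 m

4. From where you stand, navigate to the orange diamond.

turn left 133°, forward 4.6 m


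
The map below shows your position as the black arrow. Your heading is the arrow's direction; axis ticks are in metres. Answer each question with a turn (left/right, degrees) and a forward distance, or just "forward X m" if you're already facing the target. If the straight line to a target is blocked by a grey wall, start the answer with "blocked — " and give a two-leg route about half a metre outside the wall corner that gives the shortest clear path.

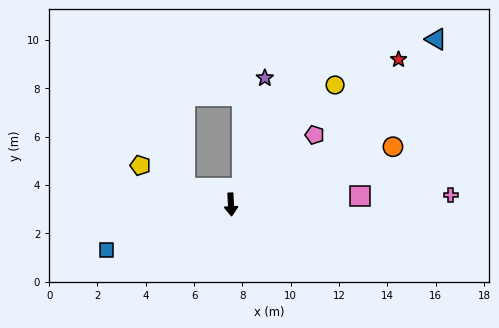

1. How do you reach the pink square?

turn left 91°, forward 5.3 m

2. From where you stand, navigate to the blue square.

turn right 73°, forward 5.5 m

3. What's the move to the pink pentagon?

turn left 127°, forward 4.5 m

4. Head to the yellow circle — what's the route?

turn left 136°, forward 6.6 m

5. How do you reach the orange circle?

turn left 107°, forward 7.1 m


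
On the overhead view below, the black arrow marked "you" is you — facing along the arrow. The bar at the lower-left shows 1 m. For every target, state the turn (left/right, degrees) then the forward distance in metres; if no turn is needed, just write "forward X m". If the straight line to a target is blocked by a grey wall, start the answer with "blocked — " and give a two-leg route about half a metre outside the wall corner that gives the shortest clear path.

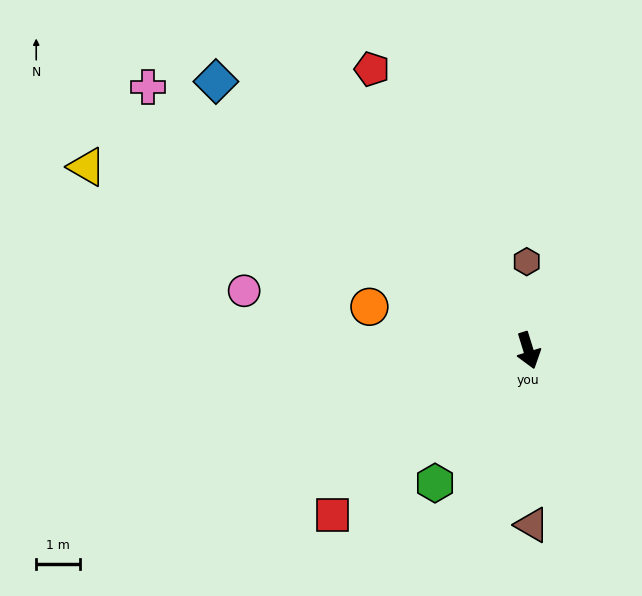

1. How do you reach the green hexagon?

turn right 52°, forward 3.7 m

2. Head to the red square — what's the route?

turn right 67°, forward 5.8 m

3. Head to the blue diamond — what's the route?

turn right 148°, forward 9.4 m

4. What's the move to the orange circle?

turn right 123°, forward 3.8 m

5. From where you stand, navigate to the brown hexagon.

turn left 164°, forward 2.0 m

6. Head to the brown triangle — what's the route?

turn right 16°, forward 4.0 m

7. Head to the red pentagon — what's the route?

turn right 168°, forward 7.3 m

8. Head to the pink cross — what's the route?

turn right 142°, forward 10.5 m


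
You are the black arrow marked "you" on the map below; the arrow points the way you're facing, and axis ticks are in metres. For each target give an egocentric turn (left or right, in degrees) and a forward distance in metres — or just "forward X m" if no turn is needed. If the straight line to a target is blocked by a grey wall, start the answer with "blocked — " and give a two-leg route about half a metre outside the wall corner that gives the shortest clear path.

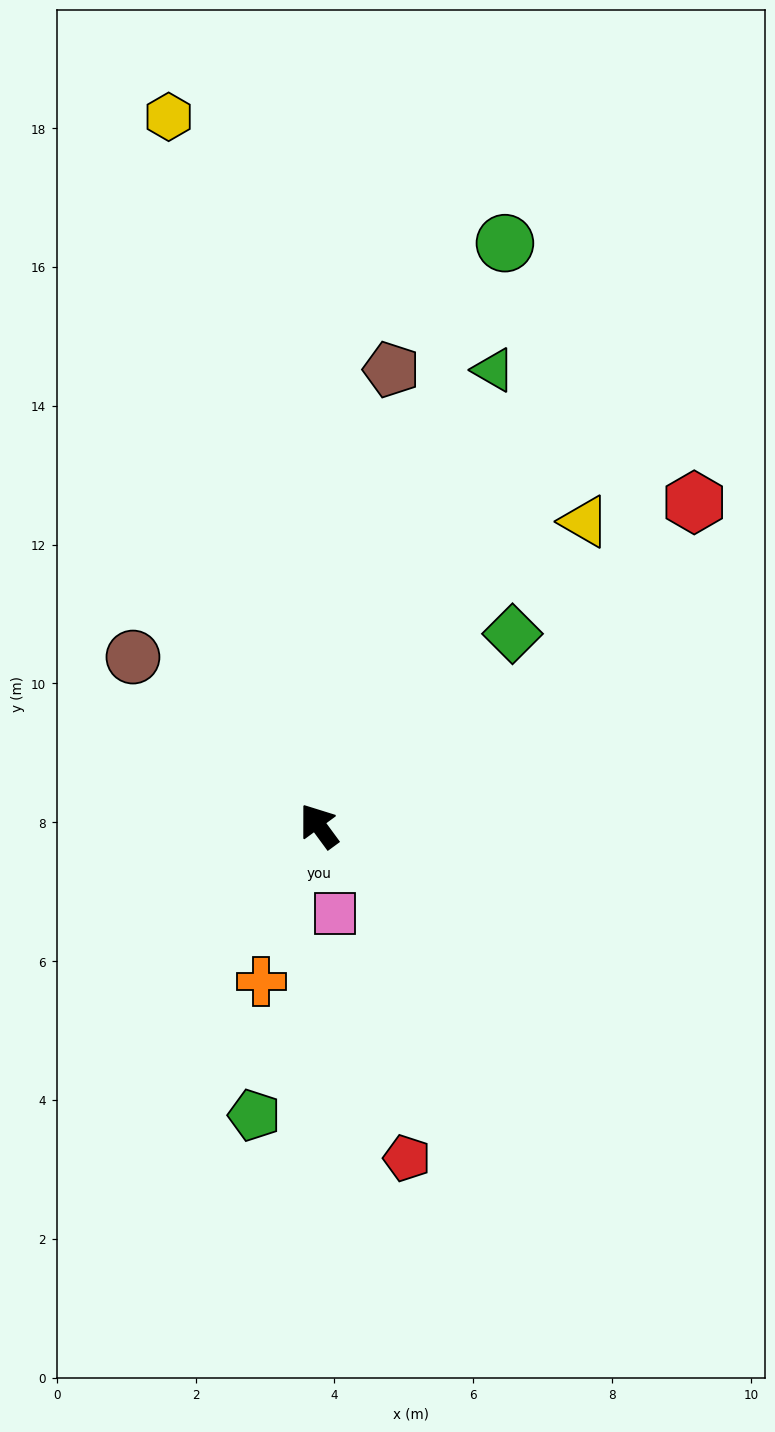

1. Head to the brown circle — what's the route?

turn left 11°, forward 3.6 m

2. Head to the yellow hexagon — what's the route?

turn right 24°, forward 10.4 m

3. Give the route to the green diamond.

turn right 82°, forward 3.9 m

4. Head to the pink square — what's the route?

turn left 154°, forward 1.3 m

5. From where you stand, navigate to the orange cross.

turn left 123°, forward 2.4 m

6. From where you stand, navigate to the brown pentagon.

turn right 45°, forward 6.7 m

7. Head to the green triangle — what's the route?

turn right 57°, forward 7.0 m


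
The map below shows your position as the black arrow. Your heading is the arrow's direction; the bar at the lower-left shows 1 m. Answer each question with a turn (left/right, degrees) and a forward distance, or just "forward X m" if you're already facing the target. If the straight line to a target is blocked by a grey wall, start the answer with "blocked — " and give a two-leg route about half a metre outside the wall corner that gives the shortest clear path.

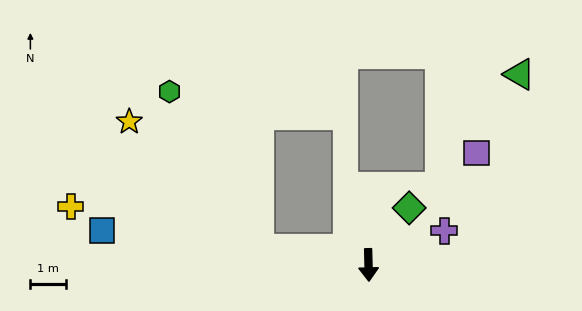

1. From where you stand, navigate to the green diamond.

turn left 143°, forward 2.0 m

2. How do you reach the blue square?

turn right 99°, forward 7.6 m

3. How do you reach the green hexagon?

blocked — turn right 100°, forward 3.1 m, then turn right 52°, forward 5.1 m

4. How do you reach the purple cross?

turn left 113°, forward 2.3 m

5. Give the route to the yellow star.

blocked — turn right 100°, forward 3.1 m, then turn right 36°, forward 5.1 m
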